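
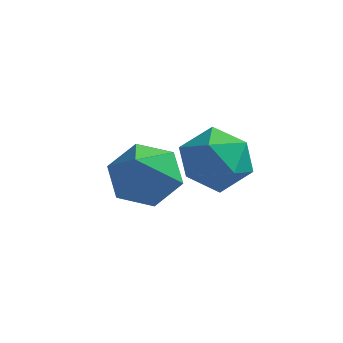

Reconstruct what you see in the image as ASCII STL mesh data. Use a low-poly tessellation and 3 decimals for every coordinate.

solid 
facet normal -0.136 0.675 -0.725
outer loop
vertex 0.122 -0.291 -0.132
vertex -0.191 0.145 0.333
vertex 0.511 0.178 0.232
endloop
endfacet
facet normal 0.830 -0.507 -0.234
outer loop
vertex 0.122 -0.291 -0.132
vertex 0.511 0.178 0.232
vertex 0.091 -1.245 1.827
endloop
endfacet
facet normal -0.136 0.675 -0.725
outer loop
vertex 0.511 0.178 0.232
vertex -0.191 0.145 0.333
vertex 0.199 0.615 0.697
endloop
endfacet
facet normal 0.890 0.198 0.411
outer loop
vertex 0.511 0.178 0.232
vertex 0.199 0.615 0.697
vertex 0.091 -1.245 1.827
endloop
endfacet
facet normal -0.137 0.675 -0.725
outer loop
vertex 0.199 0.615 0.697
vertex -0.191 0.145 0.333
vertex -0.503 0.581 0.798
endloop
endfacet
facet normal 0.098 0.513 0.853
outer loop
vertex 0.199 0.615 0.697
vertex -0.503 0.581 0.798
vertex 0.091 -1.245 1.827
endloop
endfacet
facet normal -0.137 0.675 -0.725
outer loop
vertex -0.503 0.581 0.798
vertex -0.191 0.145 0.333
vertex -0.893 0.112 0.435
endloop
endfacet
facet normal -0.751 0.122 0.649
outer loop
vertex -0.503 0.581 0.798
vertex -0.893 0.112 0.435
vertex 0.091 -1.245 1.827
endloop
endfacet
facet normal -0.137 0.675 -0.725
outer loop
vertex -0.893 0.112 0.435
vertex -0.191 0.145 0.333
vertex -0.58 -0.324 -0.03
endloop
endfacet
facet normal -0.811 -0.585 0.003
outer loop
vertex -0.893 0.112 0.435
vertex -0.58 -0.324 -0.03
vertex 0.091 -1.245 1.827
endloop
endfacet
facet normal -0.137 0.675 -0.725
outer loop
vertex -0.58 -0.324 -0.03
vertex -0.191 0.145 0.333
vertex 0.122 -0.291 -0.132
endloop
endfacet
facet normal -0.021 -0.899 -0.438
outer loop
vertex -0.58 -0.324 -0.03
vertex 0.122 -0.291 -0.132
vertex 0.091 -1.245 1.827
endloop
endfacet
facet normal -0.522 -0.028 0.852
outer loop
vertex 1.213 -0.444 2.348
vertex 0.765 -0.92 2.058
vertex 1.347 -1.144 2.407
endloop
endfacet
facet normal 0.167 0.114 0.979
outer loop
vertex 1.213 -0.444 2.348
vertex 1.347 -1.144 2.407
vertex 1.879 -0.688 2.263
endloop
endfacet
facet normal 0.338 0.706 0.622
outer loop
vertex 1.213 -0.444 2.348
vertex 1.879 -0.688 2.263
vertex 1.626 -0.182 1.826
endloop
endfacet
facet normal -0.244 0.930 0.274
outer loop
vertex 1.213 -0.444 2.348
vertex 1.626 -0.182 1.826
vertex 0.937 -0.325 1.699
endloop
endfacet
facet normal -0.775 0.475 0.417
outer loop
vertex 1.213 -0.444 2.348
vertex 0.937 -0.325 1.699
vertex 0.765 -0.92 2.058
endloop
endfacet
facet normal 0.556 -0.422 0.716
outer loop
vertex 1.879 -0.688 2.263
vertex 1.347 -1.144 2.407
vertex 1.843 -1.315 1.921
endloop
endfacet
facet normal -0.558 -0.654 0.511
outer loop
vertex 1.347 -1.144 2.407
vertex 0.765 -0.92 2.058
vertex 1.154 -1.458 1.794
endloop
endfacet
facet normal -0.967 0.162 -0.195
outer loop
vertex 0.765 -0.92 2.058
vertex 0.937 -0.325 1.699
vertex 0.901 -0.952 1.357
endloop
endfacet
facet normal -0.108 0.898 -0.426
outer loop
vertex 0.937 -0.325 1.699
vertex 1.626 -0.182 1.826
vertex 1.433 -0.496 1.213
endloop
endfacet
facet normal 0.833 0.535 0.137
outer loop
vertex 1.626 -0.182 1.826
vertex 1.879 -0.688 2.263
vertex 2.015 -0.72 1.562
endloop
endfacet
facet normal 0.244 -0.930 -0.274
outer loop
vertex 1.567 -1.196 1.272
vertex 1.843 -1.315 1.921
vertex 1.154 -1.458 1.794
endloop
endfacet
facet normal -0.338 -0.706 -0.622
outer loop
vertex 1.567 -1.196 1.272
vertex 1.154 -1.458 1.794
vertex 0.901 -0.952 1.357
endloop
endfacet
facet normal -0.167 -0.114 -0.979
outer loop
vertex 1.567 -1.196 1.272
vertex 0.901 -0.952 1.357
vertex 1.433 -0.496 1.213
endloop
endfacet
facet normal 0.522 0.028 -0.852
outer loop
vertex 1.567 -1.196 1.272
vertex 1.433 -0.496 1.213
vertex 2.015 -0.72 1.562
endloop
endfacet
facet normal 0.775 -0.475 -0.417
outer loop
vertex 1.567 -1.196 1.272
vertex 2.015 -0.72 1.562
vertex 1.843 -1.315 1.921
endloop
endfacet
facet normal 0.108 -0.898 0.426
outer loop
vertex 1.154 -1.458 1.794
vertex 1.843 -1.315 1.921
vertex 1.347 -1.144 2.407
endloop
endfacet
facet normal -0.833 -0.535 -0.137
outer loop
vertex 0.901 -0.952 1.357
vertex 1.154 -1.458 1.794
vertex 0.765 -0.92 2.058
endloop
endfacet
facet normal -0.556 0.422 -0.716
outer loop
vertex 1.433 -0.496 1.213
vertex 0.901 -0.952 1.357
vertex 0.937 -0.325 1.699
endloop
endfacet
facet normal 0.558 0.654 -0.511
outer loop
vertex 2.015 -0.72 1.562
vertex 1.433 -0.496 1.213
vertex 1.626 -0.182 1.826
endloop
endfacet
facet normal 0.967 -0.162 0.195
outer loop
vertex 1.843 -1.315 1.921
vertex 2.015 -0.72 1.562
vertex 1.879 -0.688 2.263
endloop
endfacet

endsolid


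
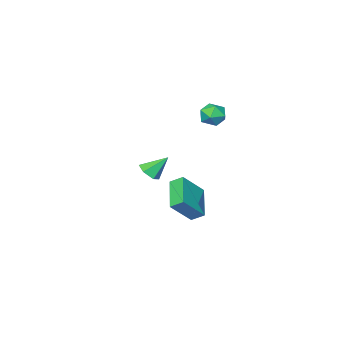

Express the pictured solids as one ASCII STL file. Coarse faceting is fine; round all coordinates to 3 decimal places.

solid 
facet normal 0.278 0.819 0.503
outer loop
vertex -0.303 -1.286 3.35
vertex -0.043 -1.761 3.98
vertex 0.48 -1.562 3.367
endloop
endfacet
facet normal 0.330 0.923 -0.201
outer loop
vertex -0.303 -1.286 3.35
vertex 0.48 -1.562 3.367
vertex 0.054 -1.565 2.654
endloop
endfacet
facet normal -0.315 0.814 -0.488
outer loop
vertex -0.303 -1.286 3.35
vertex 0.054 -1.565 2.654
vertex -0.734 -1.766 2.827
endloop
endfacet
facet normal -0.764 0.644 0.039
outer loop
vertex -0.303 -1.286 3.35
vertex -0.734 -1.766 2.827
vertex -0.794 -1.887 3.646
endloop
endfacet
facet normal -0.398 0.646 0.651
outer loop
vertex -0.303 -1.286 3.35
vertex -0.794 -1.887 3.646
vertex -0.043 -1.761 3.98
endloop
endfacet
facet normal 0.774 0.430 -0.464
outer loop
vertex 0.054 -1.565 2.654
vertex 0.48 -1.562 3.367
vertex 0.534 -2.213 2.854
endloop
endfacet
facet normal 0.691 0.262 0.674
outer loop
vertex 0.48 -1.562 3.367
vertex -0.043 -1.761 3.98
vertex 0.474 -2.334 3.673
endloop
endfacet
facet normal -0.404 -0.017 0.915
outer loop
vertex -0.043 -1.761 3.98
vertex -0.794 -1.887 3.646
vertex -0.314 -2.535 3.846
endloop
endfacet
facet normal -0.997 -0.023 -0.076
outer loop
vertex -0.794 -1.887 3.646
vertex -0.734 -1.766 2.827
vertex -0.74 -2.538 3.133
endloop
endfacet
facet normal -0.269 0.255 -0.929
outer loop
vertex -0.734 -1.766 2.827
vertex 0.054 -1.565 2.654
vertex -0.217 -2.339 2.52
endloop
endfacet
facet normal 0.764 -0.644 -0.039
outer loop
vertex 0.043 -2.814 3.15
vertex 0.534 -2.213 2.854
vertex 0.474 -2.334 3.673
endloop
endfacet
facet normal 0.315 -0.814 0.488
outer loop
vertex 0.043 -2.814 3.15
vertex 0.474 -2.334 3.673
vertex -0.314 -2.535 3.846
endloop
endfacet
facet normal -0.330 -0.923 0.201
outer loop
vertex 0.043 -2.814 3.15
vertex -0.314 -2.535 3.846
vertex -0.74 -2.538 3.133
endloop
endfacet
facet normal -0.278 -0.819 -0.503
outer loop
vertex 0.043 -2.814 3.15
vertex -0.74 -2.538 3.133
vertex -0.217 -2.339 2.52
endloop
endfacet
facet normal 0.398 -0.646 -0.651
outer loop
vertex 0.043 -2.814 3.15
vertex -0.217 -2.339 2.52
vertex 0.534 -2.213 2.854
endloop
endfacet
facet normal 0.997 0.023 0.076
outer loop
vertex 0.474 -2.334 3.673
vertex 0.534 -2.213 2.854
vertex 0.48 -1.562 3.367
endloop
endfacet
facet normal 0.269 -0.255 0.929
outer loop
vertex -0.314 -2.535 3.846
vertex 0.474 -2.334 3.673
vertex -0.043 -1.761 3.98
endloop
endfacet
facet normal -0.774 -0.430 0.464
outer loop
vertex -0.74 -2.538 3.133
vertex -0.314 -2.535 3.846
vertex -0.794 -1.887 3.646
endloop
endfacet
facet normal -0.691 -0.262 -0.674
outer loop
vertex -0.217 -2.339 2.52
vertex -0.74 -2.538 3.133
vertex -0.734 -1.766 2.827
endloop
endfacet
facet normal 0.404 0.017 -0.915
outer loop
vertex 0.534 -2.213 2.854
vertex -0.217 -2.339 2.52
vertex 0.054 -1.565 2.654
endloop
endfacet
facet normal -0.691 0.116 -0.714
outer loop
vertex -0.766 -4.489 -3.861
vertex -1.15 -3.843 -3.384
vertex 0.458 -3.057 -4.812
endloop
endfacet
facet normal 0.432 -0.725 -0.536
outer loop
vertex 1.77 -3.277 -3.456
vertex -0.766 -4.489 -3.861
vertex 0.458 -3.057 -4.812
endloop
endfacet
facet normal -0.690 0.115 -0.714
outer loop
vertex 0.458 -3.057 -4.812
vertex -1.15 -3.843 -3.384
vertex 0.073 -2.411 -4.336
endloop
endfacet
facet normal 0.580 0.678 -0.451
outer loop
vertex 0.073 -2.411 -4.336
vertex 1.77 -3.277 -3.456
vertex 0.458 -3.057 -4.812
endloop
endfacet
facet normal -0.580 -0.678 0.451
outer loop
vertex -0.766 -4.489 -3.861
vertex 0.162 -4.063 -2.028
vertex -1.15 -3.843 -3.384
endloop
endfacet
facet normal 0.432 -0.725 -0.536
outer loop
vertex 0.547 -4.709 -2.504
vertex -0.766 -4.489 -3.861
vertex 1.77 -3.277 -3.456
endloop
endfacet
facet normal -0.580 -0.678 0.451
outer loop
vertex 0.547 -4.709 -2.504
vertex 0.162 -4.063 -2.028
vertex -0.766 -4.489 -3.861
endloop
endfacet
facet normal -0.432 0.725 0.536
outer loop
vertex -1.15 -3.843 -3.384
vertex 0.162 -4.063 -2.028
vertex 0.073 -2.411 -4.336
endloop
endfacet
facet normal 0.580 0.678 -0.451
outer loop
vertex 1.386 -2.631 -2.979
vertex 1.77 -3.277 -3.456
vertex 0.073 -2.411 -4.336
endloop
endfacet
facet normal -0.432 0.725 0.536
outer loop
vertex 0.073 -2.411 -4.336
vertex 0.162 -4.063 -2.028
vertex 1.386 -2.631 -2.979
endloop
endfacet
facet normal 0.691 -0.116 0.713
outer loop
vertex 1.386 -2.631 -2.979
vertex 0.547 -4.709 -2.504
vertex 1.77 -3.277 -3.456
endloop
endfacet
facet normal 0.690 -0.115 0.715
outer loop
vertex 0.162 -4.063 -2.028
vertex 0.547 -4.709 -2.504
vertex 1.386 -2.631 -2.979
endloop
endfacet
facet normal 0.546 -0.418 -0.726
outer loop
vertex 4.066 -3.052 0.49
vertex 3.723 -2.66 0.007
vertex 4.316 -2.412 0.31
endloop
endfacet
facet normal 0.485 0.056 0.873
outer loop
vertex 4.066 -3.052 0.49
vertex 4.316 -2.412 0.31
vertex 2.937 -2.06 1.053
endloop
endfacet
facet normal 0.546 -0.417 -0.727
outer loop
vertex 4.316 -2.412 0.31
vertex 3.723 -2.66 0.007
vertex 3.972 -2.021 -0.173
endloop
endfacet
facet normal 0.414 0.829 0.376
outer loop
vertex 4.316 -2.412 0.31
vertex 3.972 -2.021 -0.173
vertex 2.937 -2.06 1.053
endloop
endfacet
facet normal 0.546 -0.417 -0.726
outer loop
vertex 3.972 -2.021 -0.173
vertex 3.723 -2.66 0.007
vertex 3.38 -2.269 -0.476
endloop
endfacet
facet normal -0.284 0.935 -0.210
outer loop
vertex 3.972 -2.021 -0.173
vertex 3.38 -2.269 -0.476
vertex 2.937 -2.06 1.053
endloop
endfacet
facet normal 0.546 -0.418 -0.726
outer loop
vertex 3.38 -2.269 -0.476
vertex 3.723 -2.66 0.007
vertex 3.131 -2.909 -0.295
endloop
endfacet
facet normal -0.914 0.270 -0.302
outer loop
vertex 3.38 -2.269 -0.476
vertex 3.131 -2.909 -0.295
vertex 2.937 -2.06 1.053
endloop
endfacet
facet normal 0.546 -0.417 -0.727
outer loop
vertex 3.131 -2.909 -0.295
vertex 3.723 -2.66 0.007
vertex 3.474 -3.3 0.187
endloop
endfacet
facet normal -0.844 -0.501 0.194
outer loop
vertex 3.131 -2.909 -0.295
vertex 3.474 -3.3 0.187
vertex 2.937 -2.06 1.053
endloop
endfacet
facet normal 0.546 -0.417 -0.726
outer loop
vertex 3.474 -3.3 0.187
vertex 3.723 -2.66 0.007
vertex 4.066 -3.052 0.49
endloop
endfacet
facet normal -0.145 -0.608 0.781
outer loop
vertex 3.474 -3.3 0.187
vertex 4.066 -3.052 0.49
vertex 2.937 -2.06 1.053
endloop
endfacet

endsolid


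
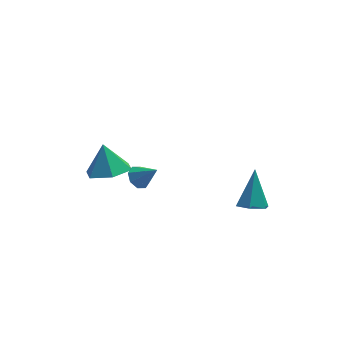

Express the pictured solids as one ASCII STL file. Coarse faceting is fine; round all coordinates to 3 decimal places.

solid 
facet normal -0.578 0.394 -0.714
outer loop
vertex -2.303 -2.994 -1.232
vertex -2.722 -3.353 -1.091
vertex -2.568 -2.83 -0.927
endloop
endfacet
facet normal 0.736 0.598 0.318
outer loop
vertex -2.303 -2.994 -1.232
vertex -2.568 -2.83 -0.927
vertex -2.058 -3.807 -0.269
endloop
endfacet
facet normal -0.578 0.394 -0.715
outer loop
vertex -2.568 -2.83 -0.927
vertex -2.722 -3.353 -1.091
vertex -2.924 -2.973 -0.718
endloop
endfacet
facet normal 0.199 0.617 0.761
outer loop
vertex -2.568 -2.83 -0.927
vertex -2.924 -2.973 -0.718
vertex -2.058 -3.807 -0.269
endloop
endfacet
facet normal -0.578 0.395 -0.715
outer loop
vertex -2.924 -2.973 -0.718
vertex -2.722 -3.353 -1.091
vertex -3.161 -3.338 -0.728
endloop
endfacet
facet normal -0.313 0.178 0.933
outer loop
vertex -2.924 -2.973 -0.718
vertex -3.161 -3.338 -0.728
vertex -2.058 -3.807 -0.269
endloop
endfacet
facet normal -0.578 0.394 -0.715
outer loop
vertex -3.161 -3.338 -0.728
vertex -2.722 -3.353 -1.091
vertex -3.141 -3.713 -0.951
endloop
endfacet
facet normal -0.501 -0.462 0.732
outer loop
vertex -3.161 -3.338 -0.728
vertex -3.141 -3.713 -0.951
vertex -2.058 -3.807 -0.269
endloop
endfacet
facet normal -0.578 0.395 -0.714
outer loop
vertex -3.141 -3.713 -0.951
vertex -2.722 -3.353 -1.091
vertex -2.876 -3.877 -1.256
endloop
endfacet
facet normal -0.255 -0.927 0.277
outer loop
vertex -3.141 -3.713 -0.951
vertex -2.876 -3.877 -1.256
vertex -2.058 -3.807 -0.269
endloop
endfacet
facet normal -0.577 0.395 -0.715
outer loop
vertex -2.876 -3.877 -1.256
vertex -2.722 -3.353 -1.091
vertex -2.52 -3.734 -1.464
endloop
endfacet
facet normal 0.282 -0.945 -0.167
outer loop
vertex -2.876 -3.877 -1.256
vertex -2.52 -3.734 -1.464
vertex -2.058 -3.807 -0.269
endloop
endfacet
facet normal -0.578 0.394 -0.715
outer loop
vertex -2.52 -3.734 -1.464
vertex -2.722 -3.353 -1.091
vertex -2.283 -3.368 -1.454
endloop
endfacet
facet normal 0.794 -0.505 -0.338
outer loop
vertex -2.52 -3.734 -1.464
vertex -2.283 -3.368 -1.454
vertex -2.058 -3.807 -0.269
endloop
endfacet
facet normal -0.578 0.394 -0.715
outer loop
vertex -2.283 -3.368 -1.454
vertex -2.722 -3.353 -1.091
vertex -2.303 -2.994 -1.232
endloop
endfacet
facet normal 0.982 0.134 -0.137
outer loop
vertex -2.283 -3.368 -1.454
vertex -2.303 -2.994 -1.232
vertex -2.058 -3.807 -0.269
endloop
endfacet
facet normal 0.100 -0.451 -0.887
outer loop
vertex -2.573 -0.732 -3.198
vertex -3.48 -0.307 -3.516
vertex -2.576 0.204 -3.674
endloop
endfacet
facet normal 0.782 0.284 0.554
outer loop
vertex -2.573 -0.732 -3.198
vertex -2.576 0.204 -3.674
vertex -3.62 0.327 -2.264
endloop
endfacet
facet normal 0.099 -0.450 -0.887
outer loop
vertex -2.576 0.204 -3.674
vertex -3.48 -0.307 -3.516
vertex -3.483 0.629 -3.991
endloop
endfacet
facet normal 0.362 0.913 0.188
outer loop
vertex -2.576 0.204 -3.674
vertex -3.483 0.629 -3.991
vertex -3.62 0.327 -2.264
endloop
endfacet
facet normal 0.100 -0.450 -0.887
outer loop
vertex -3.483 0.629 -3.991
vertex -3.48 -0.307 -3.516
vertex -4.386 0.117 -3.833
endloop
endfacet
facet normal -0.475 0.873 0.115
outer loop
vertex -3.483 0.629 -3.991
vertex -4.386 0.117 -3.833
vertex -3.62 0.327 -2.264
endloop
endfacet
facet normal 0.100 -0.450 -0.887
outer loop
vertex -4.386 0.117 -3.833
vertex -3.48 -0.307 -3.516
vertex -4.383 -0.819 -3.358
endloop
endfacet
facet normal -0.890 0.204 0.407
outer loop
vertex -4.386 0.117 -3.833
vertex -4.383 -0.819 -3.358
vertex -3.62 0.327 -2.264
endloop
endfacet
facet normal 0.100 -0.450 -0.887
outer loop
vertex -4.383 -0.819 -3.358
vertex -3.48 -0.307 -3.516
vertex -3.476 -1.244 -3.04
endloop
endfacet
facet normal -0.470 -0.425 0.773
outer loop
vertex -4.383 -0.819 -3.358
vertex -3.476 -1.244 -3.04
vertex -3.62 0.327 -2.264
endloop
endfacet
facet normal 0.100 -0.450 -0.887
outer loop
vertex -3.476 -1.244 -3.04
vertex -3.48 -0.307 -3.516
vertex -2.573 -0.732 -3.198
endloop
endfacet
facet normal 0.366 -0.385 0.847
outer loop
vertex -3.476 -1.244 -3.04
vertex -2.573 -0.732 -3.198
vertex -3.62 0.327 -2.264
endloop
endfacet
facet normal -0.179 -0.565 -0.805
outer loop
vertex 2.297 -4.471 -3.079
vertex 1.848 -3.978 -3.325
vertex 2.536 -3.95 -3.498
endloop
endfacet
facet normal 0.933 -0.174 0.315
outer loop
vertex 2.297 -4.471 -3.079
vertex 2.536 -3.95 -3.498
vertex 2.172 -2.962 -1.875
endloop
endfacet
facet normal -0.179 -0.566 -0.805
outer loop
vertex 2.536 -3.95 -3.498
vertex 1.848 -3.978 -3.325
vertex 2.088 -3.458 -3.744
endloop
endfacet
facet normal 0.772 0.605 -0.195
outer loop
vertex 2.536 -3.95 -3.498
vertex 2.088 -3.458 -3.744
vertex 2.172 -2.962 -1.875
endloop
endfacet
facet normal -0.181 -0.565 -0.805
outer loop
vertex 2.088 -3.458 -3.744
vertex 1.848 -3.978 -3.325
vertex 1.4 -3.486 -3.57
endloop
endfacet
facet normal -0.103 0.963 -0.251
outer loop
vertex 2.088 -3.458 -3.744
vertex 1.4 -3.486 -3.57
vertex 2.172 -2.962 -1.875
endloop
endfacet
facet normal -0.180 -0.565 -0.805
outer loop
vertex 1.4 -3.486 -3.57
vertex 1.848 -3.978 -3.325
vertex 1.16 -4.007 -3.151
endloop
endfacet
facet normal -0.816 0.540 0.205
outer loop
vertex 1.4 -3.486 -3.57
vertex 1.16 -4.007 -3.151
vertex 2.172 -2.962 -1.875
endloop
endfacet
facet normal -0.180 -0.565 -0.805
outer loop
vertex 1.16 -4.007 -3.151
vertex 1.848 -3.978 -3.325
vertex 1.609 -4.499 -2.906
endloop
endfacet
facet normal -0.655 -0.241 0.716
outer loop
vertex 1.16 -4.007 -3.151
vertex 1.609 -4.499 -2.906
vertex 2.172 -2.962 -1.875
endloop
endfacet
facet normal -0.179 -0.565 -0.805
outer loop
vertex 1.609 -4.499 -2.906
vertex 1.848 -3.978 -3.325
vertex 2.297 -4.471 -3.079
endloop
endfacet
facet normal 0.218 -0.598 0.772
outer loop
vertex 1.609 -4.499 -2.906
vertex 2.297 -4.471 -3.079
vertex 2.172 -2.962 -1.875
endloop
endfacet

endsolid


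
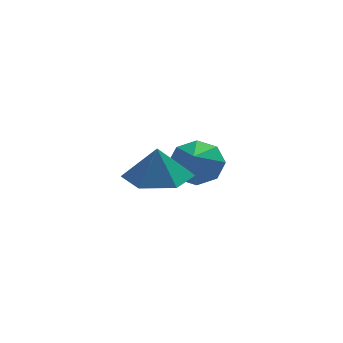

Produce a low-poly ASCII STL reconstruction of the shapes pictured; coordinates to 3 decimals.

solid 
facet normal 0.021 0.011 -1.000
outer loop
vertex 1.23 -2.927 3.384
vertex 0.261 -2.784 3.365
vertex 0.869 -2.016 3.386
endloop
endfacet
facet normal 0.704 0.277 0.654
outer loop
vertex 1.23 -2.927 3.384
vertex 0.869 -2.016 3.386
vertex 0.239 -2.796 4.395
endloop
endfacet
facet normal 0.020 0.011 -1.000
outer loop
vertex 0.869 -2.016 3.386
vertex 0.261 -2.784 3.365
vertex -0.101 -1.873 3.368
endloop
endfacet
facet normal 0.099 0.756 0.647
outer loop
vertex 0.869 -2.016 3.386
vertex -0.101 -1.873 3.368
vertex 0.239 -2.796 4.395
endloop
endfacet
facet normal 0.020 0.011 -1.000
outer loop
vertex -0.101 -1.873 3.368
vertex 0.261 -2.784 3.365
vertex -0.709 -2.642 3.347
endloop
endfacet
facet normal -0.618 0.472 0.629
outer loop
vertex -0.101 -1.873 3.368
vertex -0.709 -2.642 3.347
vertex 0.239 -2.796 4.395
endloop
endfacet
facet normal 0.020 0.011 -1.000
outer loop
vertex -0.709 -2.642 3.347
vertex 0.261 -2.784 3.365
vertex -0.347 -3.553 3.344
endloop
endfacet
facet normal -0.730 -0.292 0.618
outer loop
vertex -0.709 -2.642 3.347
vertex -0.347 -3.553 3.344
vertex 0.239 -2.796 4.395
endloop
endfacet
facet normal 0.021 0.011 -1.000
outer loop
vertex -0.347 -3.553 3.344
vertex 0.261 -2.784 3.365
vertex 0.622 -3.695 3.363
endloop
endfacet
facet normal -0.125 -0.771 0.625
outer loop
vertex -0.347 -3.553 3.344
vertex 0.622 -3.695 3.363
vertex 0.239 -2.796 4.395
endloop
endfacet
facet normal 0.021 0.011 -1.000
outer loop
vertex 0.622 -3.695 3.363
vertex 0.261 -2.784 3.365
vertex 1.23 -2.927 3.384
endloop
endfacet
facet normal 0.592 -0.486 0.643
outer loop
vertex 0.622 -3.695 3.363
vertex 1.23 -2.927 3.384
vertex 0.239 -2.796 4.395
endloop
endfacet
facet normal 0.197 0.762 -0.617
outer loop
vertex 2.283 -0.118 1.744
vertex 1.771 0.36 2.171
vertex 2.571 0.186 2.211
endloop
endfacet
facet normal 0.610 -0.781 0.133
outer loop
vertex 2.283 -0.118 1.744
vertex 2.571 0.186 2.211
vertex 1.549 -0.5 2.869
endloop
endfacet
facet normal 0.196 0.761 -0.618
outer loop
vertex 2.571 0.186 2.211
vertex 1.771 0.36 2.171
vertex 2.391 0.592 2.654
endloop
endfacet
facet normal 0.669 -0.392 0.631
outer loop
vertex 2.571 0.186 2.211
vertex 2.391 0.592 2.654
vertex 1.549 -0.5 2.869
endloop
endfacet
facet normal 0.197 0.761 -0.619
outer loop
vertex 2.391 0.592 2.654
vertex 1.771 0.36 2.171
vertex 1.848 0.863 2.814
endloop
endfacet
facet normal 0.273 -0.021 0.962
outer loop
vertex 2.391 0.592 2.654
vertex 1.848 0.863 2.814
vertex 1.549 -0.5 2.869
endloop
endfacet
facet normal 0.197 0.761 -0.619
outer loop
vertex 1.848 0.863 2.814
vertex 1.771 0.36 2.171
vertex 1.26 0.839 2.597
endloop
endfacet
facet normal -0.348 0.114 0.931
outer loop
vertex 1.848 0.863 2.814
vertex 1.26 0.839 2.597
vertex 1.549 -0.5 2.869
endloop
endfacet
facet normal 0.196 0.760 -0.619
outer loop
vertex 1.26 0.839 2.597
vertex 1.771 0.36 2.171
vertex 0.971 0.534 2.131
endloop
endfacet
facet normal -0.828 -0.066 0.557
outer loop
vertex 1.26 0.839 2.597
vertex 0.971 0.534 2.131
vertex 1.549 -0.5 2.869
endloop
endfacet
facet normal 0.197 0.762 -0.617
outer loop
vertex 0.971 0.534 2.131
vertex 1.771 0.36 2.171
vertex 1.151 0.128 1.687
endloop
endfacet
facet normal -0.888 -0.456 0.057
outer loop
vertex 0.971 0.534 2.131
vertex 1.151 0.128 1.687
vertex 1.549 -0.5 2.869
endloop
endfacet
facet normal 0.197 0.762 -0.617
outer loop
vertex 1.151 0.128 1.687
vertex 1.771 0.36 2.171
vertex 1.694 -0.142 1.527
endloop
endfacet
facet normal -0.492 -0.827 -0.274
outer loop
vertex 1.151 0.128 1.687
vertex 1.694 -0.142 1.527
vertex 1.549 -0.5 2.869
endloop
endfacet
facet normal 0.196 0.762 -0.617
outer loop
vertex 1.694 -0.142 1.527
vertex 1.771 0.36 2.171
vertex 2.283 -0.118 1.744
endloop
endfacet
facet normal 0.129 -0.962 -0.243
outer loop
vertex 1.694 -0.142 1.527
vertex 2.283 -0.118 1.744
vertex 1.549 -0.5 2.869
endloop
endfacet

endsolid


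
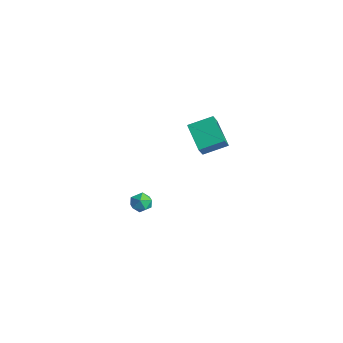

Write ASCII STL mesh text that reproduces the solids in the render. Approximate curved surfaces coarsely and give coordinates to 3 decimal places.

solid 
facet normal -0.723 -0.065 0.688
outer loop
vertex 2.299 -3.372 -0.543
vertex 2.597 -3.901 -0.28
vertex 2.749 -3.294 -0.063
endloop
endfacet
facet normal -0.624 0.611 0.486
outer loop
vertex 2.299 -3.372 -0.543
vertex 2.749 -3.294 -0.063
vertex 2.745 -2.884 -0.584
endloop
endfacet
facet normal -0.729 0.648 -0.220
outer loop
vertex 2.299 -3.372 -0.543
vertex 2.745 -2.884 -0.584
vertex 2.592 -3.239 -1.122
endloop
endfacet
facet normal -0.892 -0.005 -0.452
outer loop
vertex 2.299 -3.372 -0.543
vertex 2.592 -3.239 -1.122
vertex 2.5 -3.867 -0.934
endloop
endfacet
facet normal -0.888 -0.446 0.109
outer loop
vertex 2.299 -3.372 -0.543
vertex 2.5 -3.867 -0.934
vertex 2.597 -3.901 -0.28
endloop
endfacet
facet normal 0.057 0.785 0.617
outer loop
vertex 2.745 -2.884 -0.584
vertex 2.749 -3.294 -0.063
vertex 3.32 -3.113 -0.346
endloop
endfacet
facet normal -0.104 -0.312 0.945
outer loop
vertex 2.749 -3.294 -0.063
vertex 2.597 -3.901 -0.28
vertex 3.228 -3.741 -0.158
endloop
endfacet
facet normal -0.372 -0.928 0.007
outer loop
vertex 2.597 -3.901 -0.28
vertex 2.5 -3.867 -0.934
vertex 3.075 -4.096 -0.696
endloop
endfacet
facet normal -0.378 -0.214 -0.901
outer loop
vertex 2.5 -3.867 -0.934
vertex 2.592 -3.239 -1.122
vertex 3.071 -3.686 -1.217
endloop
endfacet
facet normal -0.112 0.844 -0.525
outer loop
vertex 2.592 -3.239 -1.122
vertex 2.745 -2.884 -0.584
vertex 3.223 -3.079 -1.0
endloop
endfacet
facet normal 0.892 0.005 0.452
outer loop
vertex 3.521 -3.608 -0.737
vertex 3.32 -3.113 -0.346
vertex 3.228 -3.741 -0.158
endloop
endfacet
facet normal 0.729 -0.648 0.220
outer loop
vertex 3.521 -3.608 -0.737
vertex 3.228 -3.741 -0.158
vertex 3.075 -4.096 -0.696
endloop
endfacet
facet normal 0.624 -0.611 -0.486
outer loop
vertex 3.521 -3.608 -0.737
vertex 3.075 -4.096 -0.696
vertex 3.071 -3.686 -1.217
endloop
endfacet
facet normal 0.723 0.065 -0.688
outer loop
vertex 3.521 -3.608 -0.737
vertex 3.071 -3.686 -1.217
vertex 3.223 -3.079 -1.0
endloop
endfacet
facet normal 0.888 0.446 -0.109
outer loop
vertex 3.521 -3.608 -0.737
vertex 3.223 -3.079 -1.0
vertex 3.32 -3.113 -0.346
endloop
endfacet
facet normal 0.378 0.214 0.901
outer loop
vertex 3.228 -3.741 -0.158
vertex 3.32 -3.113 -0.346
vertex 2.749 -3.294 -0.063
endloop
endfacet
facet normal 0.112 -0.844 0.525
outer loop
vertex 3.075 -4.096 -0.696
vertex 3.228 -3.741 -0.158
vertex 2.597 -3.901 -0.28
endloop
endfacet
facet normal -0.057 -0.785 -0.617
outer loop
vertex 3.071 -3.686 -1.217
vertex 3.075 -4.096 -0.696
vertex 2.5 -3.867 -0.934
endloop
endfacet
facet normal 0.104 0.312 -0.945
outer loop
vertex 3.223 -3.079 -1.0
vertex 3.071 -3.686 -1.217
vertex 2.592 -3.239 -1.122
endloop
endfacet
facet normal 0.372 0.928 -0.007
outer loop
vertex 3.32 -3.113 -0.346
vertex 3.223 -3.079 -1.0
vertex 2.745 -2.884 -0.584
endloop
endfacet
facet normal -0.325 0.493 -0.807
outer loop
vertex -2.956 3.414 -1.651
vertex -2.382 4.725 -1.081
vertex -1.313 3.073 -2.521
endloop
endfacet
facet normal -0.373 -0.851 -0.370
outer loop
vertex -0.998 2.595 -1.739
vertex -2.956 3.414 -1.651
vertex -1.313 3.073 -2.521
endloop
endfacet
facet normal -0.326 0.493 -0.807
outer loop
vertex -1.313 3.073 -2.521
vertex -2.382 4.725 -1.081
vertex -0.739 4.384 -1.952
endloop
endfacet
facet normal 0.869 -0.181 -0.460
outer loop
vertex -0.739 4.384 -1.952
vertex -0.998 2.595 -1.739
vertex -1.313 3.073 -2.521
endloop
endfacet
facet normal -0.869 0.180 0.460
outer loop
vertex -2.956 3.414 -1.651
vertex -2.067 4.247 -0.299
vertex -2.382 4.725 -1.081
endloop
endfacet
facet normal -0.373 -0.851 -0.370
outer loop
vertex -2.641 2.936 -0.868
vertex -2.956 3.414 -1.651
vertex -0.998 2.595 -1.739
endloop
endfacet
facet normal -0.869 0.181 0.460
outer loop
vertex -2.641 2.936 -0.868
vertex -2.067 4.247 -0.299
vertex -2.956 3.414 -1.651
endloop
endfacet
facet normal 0.373 0.851 0.370
outer loop
vertex -2.382 4.725 -1.081
vertex -2.067 4.247 -0.299
vertex -0.739 4.384 -1.952
endloop
endfacet
facet normal 0.869 -0.181 -0.460
outer loop
vertex -0.424 3.906 -1.169
vertex -0.998 2.595 -1.739
vertex -0.739 4.384 -1.952
endloop
endfacet
facet normal 0.372 0.851 0.370
outer loop
vertex -0.739 4.384 -1.952
vertex -2.067 4.247 -0.299
vertex -0.424 3.906 -1.169
endloop
endfacet
facet normal 0.325 -0.493 0.807
outer loop
vertex -0.424 3.906 -1.169
vertex -2.641 2.936 -0.868
vertex -0.998 2.595 -1.739
endloop
endfacet
facet normal 0.325 -0.493 0.807
outer loop
vertex -2.067 4.247 -0.299
vertex -2.641 2.936 -0.868
vertex -0.424 3.906 -1.169
endloop
endfacet

endsolid


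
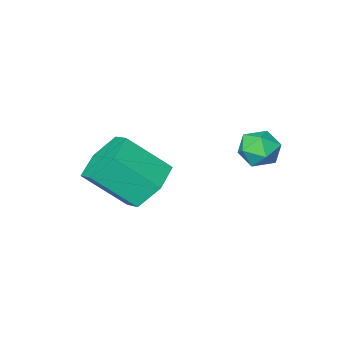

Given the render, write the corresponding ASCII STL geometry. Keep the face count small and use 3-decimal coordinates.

solid 
facet normal -0.308 0.949 -0.068
outer loop
vertex -2.925 4.208 -0.068
vertex -3.125 4.194 0.64
vertex -2.444 4.402 0.454
endloop
endfacet
facet normal 0.231 0.823 -0.519
outer loop
vertex -2.925 4.208 -0.068
vertex -2.444 4.402 0.454
vertex -2.225 3.984 -0.111
endloop
endfacet
facet normal 0.036 0.294 -0.955
outer loop
vertex -2.925 4.208 -0.068
vertex -2.225 3.984 -0.111
vertex -2.771 3.518 -0.275
endloop
endfacet
facet normal -0.625 0.093 -0.775
outer loop
vertex -2.925 4.208 -0.068
vertex -2.771 3.518 -0.275
vertex -3.327 3.648 0.189
endloop
endfacet
facet normal -0.838 0.497 -0.227
outer loop
vertex -2.925 4.208 -0.068
vertex -3.327 3.648 0.189
vertex -3.125 4.194 0.64
endloop
endfacet
facet normal 0.790 0.597 -0.136
outer loop
vertex -2.225 3.984 -0.111
vertex -2.444 4.402 0.454
vertex -1.993 3.832 0.571
endloop
endfacet
facet normal -0.083 0.802 0.592
outer loop
vertex -2.444 4.402 0.454
vertex -3.125 4.194 0.64
vertex -2.549 3.962 1.035
endloop
endfacet
facet normal -0.939 0.071 0.335
outer loop
vertex -3.125 4.194 0.64
vertex -3.327 3.648 0.189
vertex -3.095 3.496 0.871
endloop
endfacet
facet normal -0.596 -0.585 -0.550
outer loop
vertex -3.327 3.648 0.189
vertex -2.771 3.518 -0.275
vertex -2.876 3.078 0.306
endloop
endfacet
facet normal 0.473 -0.258 -0.842
outer loop
vertex -2.771 3.518 -0.275
vertex -2.225 3.984 -0.111
vertex -2.195 3.286 0.12
endloop
endfacet
facet normal 0.625 -0.093 0.775
outer loop
vertex -2.395 3.272 0.828
vertex -1.993 3.832 0.571
vertex -2.549 3.962 1.035
endloop
endfacet
facet normal -0.036 -0.294 0.955
outer loop
vertex -2.395 3.272 0.828
vertex -2.549 3.962 1.035
vertex -3.095 3.496 0.871
endloop
endfacet
facet normal -0.231 -0.823 0.519
outer loop
vertex -2.395 3.272 0.828
vertex -3.095 3.496 0.871
vertex -2.876 3.078 0.306
endloop
endfacet
facet normal 0.308 -0.949 0.068
outer loop
vertex -2.395 3.272 0.828
vertex -2.876 3.078 0.306
vertex -2.195 3.286 0.12
endloop
endfacet
facet normal 0.838 -0.497 0.227
outer loop
vertex -2.395 3.272 0.828
vertex -2.195 3.286 0.12
vertex -1.993 3.832 0.571
endloop
endfacet
facet normal 0.596 0.585 0.550
outer loop
vertex -2.549 3.962 1.035
vertex -1.993 3.832 0.571
vertex -2.444 4.402 0.454
endloop
endfacet
facet normal -0.473 0.258 0.842
outer loop
vertex -3.095 3.496 0.871
vertex -2.549 3.962 1.035
vertex -3.125 4.194 0.64
endloop
endfacet
facet normal -0.790 -0.597 0.136
outer loop
vertex -2.876 3.078 0.306
vertex -3.095 3.496 0.871
vertex -3.327 3.648 0.189
endloop
endfacet
facet normal 0.083 -0.802 -0.592
outer loop
vertex -2.195 3.286 0.12
vertex -2.876 3.078 0.306
vertex -2.771 3.518 -0.275
endloop
endfacet
facet normal 0.939 -0.071 -0.335
outer loop
vertex -1.993 3.832 0.571
vertex -2.195 3.286 0.12
vertex -2.225 3.984 -0.111
endloop
endfacet
facet normal -0.598 0.465 -0.653
outer loop
vertex 0.202 0.844 -2.794
vertex -0.438 1.135 -2.001
vertex 0.366 1.762 -2.29
endloop
endfacet
facet normal 0.787 0.183 -0.589
outer loop
vertex 0.202 0.844 -2.794
vertex 0.366 1.762 -2.29
vertex 1.319 -0.026 -1.572
endloop
endfacet
facet normal 0.787 0.183 -0.589
outer loop
vertex 1.319 -0.026 -1.572
vertex 0.366 1.762 -2.29
vertex 1.483 0.892 -1.068
endloop
endfacet
facet normal 0.597 -0.465 0.653
outer loop
vertex 1.319 -0.026 -1.572
vertex 1.483 0.892 -1.068
vertex 0.678 0.265 -0.779
endloop
endfacet
facet normal -0.598 0.465 -0.653
outer loop
vertex 0.366 1.762 -2.29
vertex -0.438 1.135 -2.001
vertex -0.274 2.053 -1.497
endloop
endfacet
facet normal 0.527 0.841 0.117
outer loop
vertex 0.366 1.762 -2.29
vertex -0.274 2.053 -1.497
vertex 1.483 0.892 -1.068
endloop
endfacet
facet normal 0.527 0.841 0.117
outer loop
vertex 1.483 0.892 -1.068
vertex -0.274 2.053 -1.497
vertex 0.843 1.183 -0.275
endloop
endfacet
facet normal 0.597 -0.466 0.653
outer loop
vertex 1.483 0.892 -1.068
vertex 0.843 1.183 -0.275
vertex 0.678 0.265 -0.779
endloop
endfacet
facet normal -0.597 0.465 -0.653
outer loop
vertex -0.274 2.053 -1.497
vertex -0.438 1.135 -2.001
vertex -1.079 1.426 -1.208
endloop
endfacet
facet normal -0.260 0.659 0.706
outer loop
vertex -0.274 2.053 -1.497
vertex -1.079 1.426 -1.208
vertex 0.843 1.183 -0.275
endloop
endfacet
facet normal -0.260 0.659 0.706
outer loop
vertex 0.843 1.183 -0.275
vertex -1.079 1.426 -1.208
vertex 0.038 0.556 0.014
endloop
endfacet
facet normal 0.597 -0.466 0.653
outer loop
vertex 0.843 1.183 -0.275
vertex 0.038 0.556 0.014
vertex 0.678 0.265 -0.779
endloop
endfacet
facet normal -0.597 0.465 -0.653
outer loop
vertex -1.079 1.426 -1.208
vertex -0.438 1.135 -2.001
vertex -1.243 0.508 -1.712
endloop
endfacet
facet normal -0.787 -0.183 0.589
outer loop
vertex -1.079 1.426 -1.208
vertex -1.243 0.508 -1.712
vertex 0.038 0.556 0.014
endloop
endfacet
facet normal -0.787 -0.183 0.589
outer loop
vertex 0.038 0.556 0.014
vertex -1.243 0.508 -1.712
vertex -0.126 -0.362 -0.49
endloop
endfacet
facet normal 0.598 -0.465 0.653
outer loop
vertex 0.038 0.556 0.014
vertex -0.126 -0.362 -0.49
vertex 0.678 0.265 -0.779
endloop
endfacet
facet normal -0.597 0.466 -0.653
outer loop
vertex -1.243 0.508 -1.712
vertex -0.438 1.135 -2.001
vertex -0.603 0.217 -2.505
endloop
endfacet
facet normal -0.527 -0.841 -0.117
outer loop
vertex -1.243 0.508 -1.712
vertex -0.603 0.217 -2.505
vertex -0.126 -0.362 -0.49
endloop
endfacet
facet normal -0.527 -0.841 -0.117
outer loop
vertex -0.126 -0.362 -0.49
vertex -0.603 0.217 -2.505
vertex 0.514 -0.653 -1.283
endloop
endfacet
facet normal 0.598 -0.465 0.653
outer loop
vertex -0.126 -0.362 -0.49
vertex 0.514 -0.653 -1.283
vertex 0.678 0.265 -0.779
endloop
endfacet
facet normal -0.597 0.466 -0.653
outer loop
vertex -0.603 0.217 -2.505
vertex -0.438 1.135 -2.001
vertex 0.202 0.844 -2.794
endloop
endfacet
facet normal 0.260 -0.659 -0.706
outer loop
vertex -0.603 0.217 -2.505
vertex 0.202 0.844 -2.794
vertex 0.514 -0.653 -1.283
endloop
endfacet
facet normal 0.260 -0.659 -0.706
outer loop
vertex 0.514 -0.653 -1.283
vertex 0.202 0.844 -2.794
vertex 1.319 -0.026 -1.572
endloop
endfacet
facet normal 0.597 -0.465 0.653
outer loop
vertex 0.514 -0.653 -1.283
vertex 1.319 -0.026 -1.572
vertex 0.678 0.265 -0.779
endloop
endfacet

endsolid


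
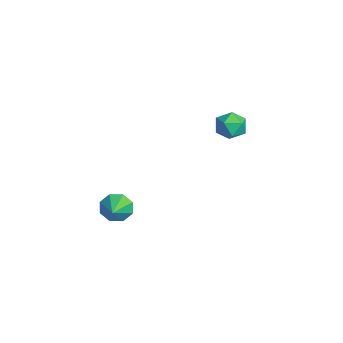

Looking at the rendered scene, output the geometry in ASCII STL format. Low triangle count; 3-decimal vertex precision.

solid 
facet normal 0.085 0.651 0.754
outer loop
vertex -2.013 2.855 1.701
vertex -1.976 2.297 2.179
vertex -1.36 2.565 1.878
endloop
endfacet
facet normal 0.366 0.918 0.154
outer loop
vertex -2.013 2.855 1.701
vertex -1.36 2.565 1.878
vertex -1.507 2.741 1.179
endloop
endfacet
facet normal -0.145 0.928 -0.343
outer loop
vertex -2.013 2.855 1.701
vertex -1.507 2.741 1.179
vertex -2.213 2.582 1.047
endloop
endfacet
facet normal -0.743 0.668 -0.052
outer loop
vertex -2.013 2.855 1.701
vertex -2.213 2.582 1.047
vertex -2.503 2.307 1.665
endloop
endfacet
facet normal -0.601 0.496 0.626
outer loop
vertex -2.013 2.855 1.701
vertex -2.503 2.307 1.665
vertex -1.976 2.297 2.179
endloop
endfacet
facet normal 0.878 0.473 -0.066
outer loop
vertex -1.507 2.741 1.179
vertex -1.36 2.565 1.878
vertex -1.157 2.113 1.335
endloop
endfacet
facet normal 0.424 0.043 0.905
outer loop
vertex -1.36 2.565 1.878
vertex -1.976 2.297 2.179
vertex -1.447 1.838 1.953
endloop
endfacet
facet normal -0.685 -0.208 0.698
outer loop
vertex -1.976 2.297 2.179
vertex -2.503 2.307 1.665
vertex -2.153 1.679 1.821
endloop
endfacet
facet normal -0.915 0.068 -0.399
outer loop
vertex -2.503 2.307 1.665
vertex -2.213 2.582 1.047
vertex -2.3 1.855 1.122
endloop
endfacet
facet normal 0.053 0.489 -0.871
outer loop
vertex -2.213 2.582 1.047
vertex -1.507 2.741 1.179
vertex -1.684 2.123 0.821
endloop
endfacet
facet normal 0.743 -0.668 0.052
outer loop
vertex -1.647 1.565 1.299
vertex -1.157 2.113 1.335
vertex -1.447 1.838 1.953
endloop
endfacet
facet normal 0.145 -0.928 0.343
outer loop
vertex -1.647 1.565 1.299
vertex -1.447 1.838 1.953
vertex -2.153 1.679 1.821
endloop
endfacet
facet normal -0.366 -0.918 -0.154
outer loop
vertex -1.647 1.565 1.299
vertex -2.153 1.679 1.821
vertex -2.3 1.855 1.122
endloop
endfacet
facet normal -0.085 -0.651 -0.754
outer loop
vertex -1.647 1.565 1.299
vertex -2.3 1.855 1.122
vertex -1.684 2.123 0.821
endloop
endfacet
facet normal 0.601 -0.496 -0.626
outer loop
vertex -1.647 1.565 1.299
vertex -1.684 2.123 0.821
vertex -1.157 2.113 1.335
endloop
endfacet
facet normal 0.915 -0.068 0.399
outer loop
vertex -1.447 1.838 1.953
vertex -1.157 2.113 1.335
vertex -1.36 2.565 1.878
endloop
endfacet
facet normal -0.053 -0.489 0.871
outer loop
vertex -2.153 1.679 1.821
vertex -1.447 1.838 1.953
vertex -1.976 2.297 2.179
endloop
endfacet
facet normal -0.878 -0.473 0.066
outer loop
vertex -2.3 1.855 1.122
vertex -2.153 1.679 1.821
vertex -2.503 2.307 1.665
endloop
endfacet
facet normal -0.424 -0.043 -0.905
outer loop
vertex -1.684 2.123 0.821
vertex -2.3 1.855 1.122
vertex -2.213 2.582 1.047
endloop
endfacet
facet normal 0.685 0.208 -0.698
outer loop
vertex -1.157 2.113 1.335
vertex -1.684 2.123 0.821
vertex -1.507 2.741 1.179
endloop
endfacet
facet normal -0.866 0.277 -0.417
outer loop
vertex 1.778 -2.828 -0.838
vertex 1.445 -3.025 -0.278
vertex 1.732 -2.445 -0.488
endloop
endfacet
facet normal 0.840 0.417 -0.346
outer loop
vertex 1.778 -2.828 -0.838
vertex 1.732 -2.445 -0.488
vertex 2.475 -3.355 0.218
endloop
endfacet
facet normal -0.865 0.277 -0.418
outer loop
vertex 1.732 -2.445 -0.488
vertex 1.445 -3.025 -0.278
vertex 1.518 -2.402 -0.016
endloop
endfacet
facet normal 0.657 0.717 0.233
outer loop
vertex 1.732 -2.445 -0.488
vertex 1.518 -2.402 -0.016
vertex 2.475 -3.355 0.218
endloop
endfacet
facet normal -0.866 0.277 -0.417
outer loop
vertex 1.518 -2.402 -0.016
vertex 1.445 -3.025 -0.278
vertex 1.262 -2.723 0.303
endloop
endfacet
facet normal 0.327 0.522 0.788
outer loop
vertex 1.518 -2.402 -0.016
vertex 1.262 -2.723 0.303
vertex 2.475 -3.355 0.218
endloop
endfacet
facet normal -0.865 0.278 -0.417
outer loop
vertex 1.262 -2.723 0.303
vertex 1.445 -3.025 -0.278
vertex 1.112 -3.222 0.281
endloop
endfacet
facet normal 0.041 -0.056 0.998
outer loop
vertex 1.262 -2.723 0.303
vertex 1.112 -3.222 0.281
vertex 2.475 -3.355 0.218
endloop
endfacet
facet normal -0.865 0.277 -0.418
outer loop
vertex 1.112 -3.222 0.281
vertex 1.445 -3.025 -0.278
vertex 1.158 -3.604 -0.068
endloop
endfacet
facet normal -0.032 -0.676 0.736
outer loop
vertex 1.112 -3.222 0.281
vertex 1.158 -3.604 -0.068
vertex 2.475 -3.355 0.218
endloop
endfacet
facet normal -0.865 0.278 -0.417
outer loop
vertex 1.158 -3.604 -0.068
vertex 1.445 -3.025 -0.278
vertex 1.372 -3.648 -0.541
endloop
endfacet
facet normal 0.150 -0.976 0.159
outer loop
vertex 1.158 -3.604 -0.068
vertex 1.372 -3.648 -0.541
vertex 2.475 -3.355 0.218
endloop
endfacet
facet normal -0.865 0.278 -0.417
outer loop
vertex 1.372 -3.648 -0.541
vertex 1.445 -3.025 -0.278
vertex 1.629 -3.326 -0.86
endloop
endfacet
facet normal 0.482 -0.780 -0.399
outer loop
vertex 1.372 -3.648 -0.541
vertex 1.629 -3.326 -0.86
vertex 2.475 -3.355 0.218
endloop
endfacet
facet normal -0.866 0.277 -0.417
outer loop
vertex 1.629 -3.326 -0.86
vertex 1.445 -3.025 -0.278
vertex 1.778 -2.828 -0.838
endloop
endfacet
facet normal 0.768 -0.203 -0.608
outer loop
vertex 1.629 -3.326 -0.86
vertex 1.778 -2.828 -0.838
vertex 2.475 -3.355 0.218
endloop
endfacet

endsolid


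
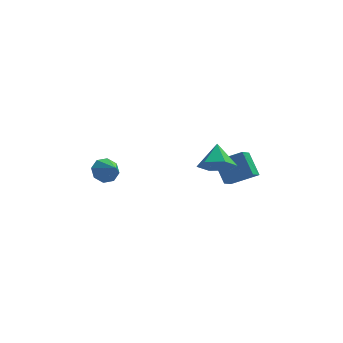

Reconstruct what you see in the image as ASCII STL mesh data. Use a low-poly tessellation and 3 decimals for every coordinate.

solid 
facet normal -0.005 -0.721 -0.693
outer loop
vertex 2.858 0.621 0.755
vertex 1.886 0.715 0.664
vertex 2.484 1.25 0.103
endloop
endfacet
facet normal 0.797 0.592 0.114
outer loop
vertex 2.858 0.621 0.755
vertex 2.484 1.25 0.103
vertex 1.894 1.745 1.656
endloop
endfacet
facet normal -0.006 -0.721 -0.693
outer loop
vertex 2.484 1.25 0.103
vertex 1.886 0.715 0.664
vertex 1.513 1.344 0.013
endloop
endfacet
facet normal 0.117 0.958 -0.261
outer loop
vertex 2.484 1.25 0.103
vertex 1.513 1.344 0.013
vertex 1.894 1.745 1.656
endloop
endfacet
facet normal -0.005 -0.721 -0.693
outer loop
vertex 1.513 1.344 0.013
vertex 1.886 0.715 0.664
vertex 0.915 0.808 0.574
endloop
endfacet
facet normal -0.679 0.734 -0.022
outer loop
vertex 1.513 1.344 0.013
vertex 0.915 0.808 0.574
vertex 1.894 1.745 1.656
endloop
endfacet
facet normal -0.005 -0.721 -0.693
outer loop
vertex 0.915 0.808 0.574
vertex 1.886 0.715 0.664
vertex 1.288 0.179 1.226
endloop
endfacet
facet normal -0.793 0.144 0.592
outer loop
vertex 0.915 0.808 0.574
vertex 1.288 0.179 1.226
vertex 1.894 1.745 1.656
endloop
endfacet
facet normal -0.006 -0.721 -0.693
outer loop
vertex 1.288 0.179 1.226
vertex 1.886 0.715 0.664
vertex 2.26 0.085 1.316
endloop
endfacet
facet normal -0.111 -0.223 0.968
outer loop
vertex 1.288 0.179 1.226
vertex 2.26 0.085 1.316
vertex 1.894 1.745 1.656
endloop
endfacet
facet normal -0.005 -0.720 -0.693
outer loop
vertex 2.26 0.085 1.316
vertex 1.886 0.715 0.664
vertex 2.858 0.621 0.755
endloop
endfacet
facet normal 0.684 0.001 0.730
outer loop
vertex 2.26 0.085 1.316
vertex 2.858 0.621 0.755
vertex 1.894 1.745 1.656
endloop
endfacet
facet normal -0.486 0.697 -0.528
outer loop
vertex -3.055 1.025 -0.556
vertex -3.469 1.2 0.056
vertex -2.809 1.441 -0.233
endloop
endfacet
facet normal 0.906 -0.324 -0.273
outer loop
vertex -3.055 1.025 -0.556
vertex -2.809 1.441 -0.233
vertex -2.911 0.4 0.664
endloop
endfacet
facet normal -0.486 0.696 -0.529
outer loop
vertex -2.809 1.441 -0.233
vertex -3.469 1.2 0.056
vertex -2.95 1.717 0.259
endloop
endfacet
facet normal 0.970 0.097 0.223
outer loop
vertex -2.809 1.441 -0.233
vertex -2.95 1.717 0.259
vertex -2.911 0.4 0.664
endloop
endfacet
facet normal -0.486 0.696 -0.528
outer loop
vertex -2.95 1.717 0.259
vertex -3.469 1.2 0.056
vertex -3.395 1.69 0.633
endloop
endfacet
facet normal 0.614 0.248 0.749
outer loop
vertex -2.95 1.717 0.259
vertex -3.395 1.69 0.633
vertex -2.911 0.4 0.664
endloop
endfacet
facet normal -0.485 0.696 -0.529
outer loop
vertex -3.395 1.69 0.633
vertex -3.469 1.2 0.056
vertex -3.884 1.376 0.668
endloop
endfacet
facet normal 0.045 0.041 0.998
outer loop
vertex -3.395 1.69 0.633
vertex -3.884 1.376 0.668
vertex -2.911 0.4 0.664
endloop
endfacet
facet normal -0.486 0.695 -0.529
outer loop
vertex -3.884 1.376 0.668
vertex -3.469 1.2 0.056
vertex -4.13 0.959 0.346
endloop
endfacet
facet normal -0.399 -0.401 0.824
outer loop
vertex -3.884 1.376 0.668
vertex -4.13 0.959 0.346
vertex -2.911 0.4 0.664
endloop
endfacet
facet normal -0.486 0.697 -0.528
outer loop
vertex -4.13 0.959 0.346
vertex -3.469 1.2 0.056
vertex -3.989 0.684 -0.147
endloop
endfacet
facet normal -0.463 -0.824 0.327
outer loop
vertex -4.13 0.959 0.346
vertex -3.989 0.684 -0.147
vertex -2.911 0.4 0.664
endloop
endfacet
facet normal -0.485 0.697 -0.528
outer loop
vertex -3.989 0.684 -0.147
vertex -3.469 1.2 0.056
vertex -3.544 0.711 -0.52
endloop
endfacet
facet normal -0.107 -0.974 -0.199
outer loop
vertex -3.989 0.684 -0.147
vertex -3.544 0.711 -0.52
vertex -2.911 0.4 0.664
endloop
endfacet
facet normal -0.486 0.696 -0.528
outer loop
vertex -3.544 0.711 -0.52
vertex -3.469 1.2 0.056
vertex -3.055 1.025 -0.556
endloop
endfacet
facet normal 0.460 -0.767 -0.447
outer loop
vertex -3.544 0.711 -0.52
vertex -3.055 1.025 -0.556
vertex -2.911 0.4 0.664
endloop
endfacet
facet normal -0.884 0.077 -0.461
outer loop
vertex 1.75 2.434 0.093
vertex 2.1 3.325 -0.43
vertex 2.25 1.594 -1.005
endloop
endfacet
facet normal -0.321 -0.817 0.479
outer loop
vertex 3.62 1.475 -0.29
vertex 1.75 2.434 0.093
vertex 2.25 1.594 -1.005
endloop
endfacet
facet normal -0.884 0.076 -0.461
outer loop
vertex 2.25 1.594 -1.005
vertex 2.1 3.325 -0.43
vertex 2.599 2.484 -1.527
endloop
endfacet
facet normal 0.340 -0.571 -0.747
outer loop
vertex 2.599 2.484 -1.527
vertex 3.62 1.475 -0.29
vertex 2.25 1.594 -1.005
endloop
endfacet
facet normal -0.340 0.572 0.747
outer loop
vertex 1.75 2.434 0.093
vertex 3.47 3.206 0.285
vertex 2.1 3.325 -0.43
endloop
endfacet
facet normal -0.320 -0.817 0.480
outer loop
vertex 3.121 2.316 0.807
vertex 1.75 2.434 0.093
vertex 3.62 1.475 -0.29
endloop
endfacet
facet normal -0.340 0.571 0.747
outer loop
vertex 3.121 2.316 0.807
vertex 3.47 3.206 0.285
vertex 1.75 2.434 0.093
endloop
endfacet
facet normal 0.321 0.816 -0.480
outer loop
vertex 2.1 3.325 -0.43
vertex 3.47 3.206 0.285
vertex 2.599 2.484 -1.527
endloop
endfacet
facet normal 0.340 -0.572 -0.747
outer loop
vertex 3.97 2.366 -0.813
vertex 3.62 1.475 -0.29
vertex 2.599 2.484 -1.527
endloop
endfacet
facet normal 0.320 0.817 -0.479
outer loop
vertex 2.599 2.484 -1.527
vertex 3.47 3.206 0.285
vertex 3.97 2.366 -0.813
endloop
endfacet
facet normal 0.884 -0.077 0.461
outer loop
vertex 3.97 2.366 -0.813
vertex 3.121 2.316 0.807
vertex 3.62 1.475 -0.29
endloop
endfacet
facet normal 0.884 -0.076 0.461
outer loop
vertex 3.47 3.206 0.285
vertex 3.121 2.316 0.807
vertex 3.97 2.366 -0.813
endloop
endfacet

endsolid


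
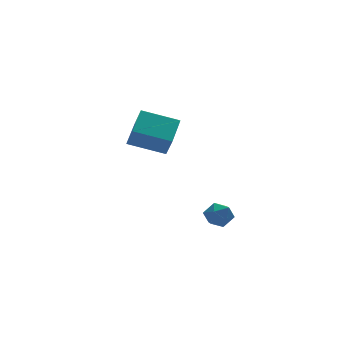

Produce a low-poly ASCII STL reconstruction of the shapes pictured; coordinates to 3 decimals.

solid 
facet normal -0.906 0.109 -0.409
outer loop
vertex 2.678 -1.166 -2.589
vertex 2.509 -1.807 -2.385
vertex 2.386 -1.266 -1.968
endloop
endfacet
facet normal -0.649 0.737 -0.187
outer loop
vertex 2.678 -1.166 -2.589
vertex 2.386 -1.266 -1.968
vertex 2.913 -0.819 -2.036
endloop
endfacet
facet normal -0.031 0.852 -0.522
outer loop
vertex 2.678 -1.166 -2.589
vertex 2.913 -0.819 -2.036
vertex 3.361 -1.084 -2.495
endloop
endfacet
facet normal 0.095 0.297 -0.950
outer loop
vertex 2.678 -1.166 -2.589
vertex 3.361 -1.084 -2.495
vertex 3.111 -1.694 -2.711
endloop
endfacet
facet normal -0.446 -0.162 -0.880
outer loop
vertex 2.678 -1.166 -2.589
vertex 3.111 -1.694 -2.711
vertex 2.509 -1.807 -2.385
endloop
endfacet
facet normal -0.516 0.686 0.513
outer loop
vertex 2.913 -0.819 -2.036
vertex 2.386 -1.266 -1.968
vertex 2.889 -1.246 -1.489
endloop
endfacet
facet normal -0.931 -0.331 0.154
outer loop
vertex 2.386 -1.266 -1.968
vertex 2.509 -1.807 -2.385
vertex 2.639 -1.856 -1.705
endloop
endfacet
facet normal -0.186 -0.771 -0.610
outer loop
vertex 2.509 -1.807 -2.385
vertex 3.111 -1.694 -2.711
vertex 3.087 -2.121 -2.164
endloop
endfacet
facet normal 0.690 -0.027 -0.723
outer loop
vertex 3.111 -1.694 -2.711
vertex 3.361 -1.084 -2.495
vertex 3.614 -1.674 -2.232
endloop
endfacet
facet normal 0.486 0.873 -0.030
outer loop
vertex 3.361 -1.084 -2.495
vertex 2.913 -0.819 -2.036
vertex 3.491 -1.133 -1.815
endloop
endfacet
facet normal -0.095 -0.297 0.950
outer loop
vertex 3.322 -1.774 -1.611
vertex 2.889 -1.246 -1.489
vertex 2.639 -1.856 -1.705
endloop
endfacet
facet normal 0.031 -0.852 0.522
outer loop
vertex 3.322 -1.774 -1.611
vertex 2.639 -1.856 -1.705
vertex 3.087 -2.121 -2.164
endloop
endfacet
facet normal 0.649 -0.737 0.187
outer loop
vertex 3.322 -1.774 -1.611
vertex 3.087 -2.121 -2.164
vertex 3.614 -1.674 -2.232
endloop
endfacet
facet normal 0.906 -0.109 0.409
outer loop
vertex 3.322 -1.774 -1.611
vertex 3.614 -1.674 -2.232
vertex 3.491 -1.133 -1.815
endloop
endfacet
facet normal 0.446 0.162 0.880
outer loop
vertex 3.322 -1.774 -1.611
vertex 3.491 -1.133 -1.815
vertex 2.889 -1.246 -1.489
endloop
endfacet
facet normal -0.690 0.027 0.723
outer loop
vertex 2.639 -1.856 -1.705
vertex 2.889 -1.246 -1.489
vertex 2.386 -1.266 -1.968
endloop
endfacet
facet normal -0.486 -0.873 0.030
outer loop
vertex 3.087 -2.121 -2.164
vertex 2.639 -1.856 -1.705
vertex 2.509 -1.807 -2.385
endloop
endfacet
facet normal 0.516 -0.686 -0.513
outer loop
vertex 3.614 -1.674 -2.232
vertex 3.087 -2.121 -2.164
vertex 3.111 -1.694 -2.711
endloop
endfacet
facet normal 0.931 0.331 -0.154
outer loop
vertex 3.491 -1.133 -1.815
vertex 3.614 -1.674 -2.232
vertex 3.361 -1.084 -2.495
endloop
endfacet
facet normal 0.186 0.771 0.610
outer loop
vertex 2.889 -1.246 -1.489
vertex 3.491 -1.133 -1.815
vertex 2.913 -0.819 -2.036
endloop
endfacet
facet normal -0.861 0.402 0.311
outer loop
vertex 0.9 3.106 1.36
vertex 1.726 4.294 2.109
vertex 0.853 3.726 0.429
endloop
endfacet
facet normal -0.507 -0.729 -0.460
outer loop
vertex 2.394 3.006 -0.129
vertex 0.9 3.106 1.36
vertex 0.853 3.726 0.429
endloop
endfacet
facet normal -0.861 0.402 0.311
outer loop
vertex 0.853 3.726 0.429
vertex 1.726 4.294 2.109
vertex 1.679 4.914 1.178
endloop
endfacet
facet normal -0.042 0.554 -0.832
outer loop
vertex 1.679 4.914 1.178
vertex 2.394 3.006 -0.129
vertex 0.853 3.726 0.429
endloop
endfacet
facet normal 0.042 -0.554 0.832
outer loop
vertex 0.9 3.106 1.36
vertex 3.267 3.574 1.551
vertex 1.726 4.294 2.109
endloop
endfacet
facet normal -0.507 -0.729 -0.460
outer loop
vertex 2.441 2.386 0.802
vertex 0.9 3.106 1.36
vertex 2.394 3.006 -0.129
endloop
endfacet
facet normal 0.042 -0.554 0.832
outer loop
vertex 2.441 2.386 0.802
vertex 3.267 3.574 1.551
vertex 0.9 3.106 1.36
endloop
endfacet
facet normal 0.507 0.729 0.460
outer loop
vertex 1.726 4.294 2.109
vertex 3.267 3.574 1.551
vertex 1.679 4.914 1.178
endloop
endfacet
facet normal -0.042 0.554 -0.832
outer loop
vertex 3.22 4.194 0.62
vertex 2.394 3.006 -0.129
vertex 1.679 4.914 1.178
endloop
endfacet
facet normal 0.507 0.729 0.460
outer loop
vertex 1.679 4.914 1.178
vertex 3.267 3.574 1.551
vertex 3.22 4.194 0.62
endloop
endfacet
facet normal 0.861 -0.402 -0.311
outer loop
vertex 3.22 4.194 0.62
vertex 2.441 2.386 0.802
vertex 2.394 3.006 -0.129
endloop
endfacet
facet normal 0.861 -0.402 -0.311
outer loop
vertex 3.267 3.574 1.551
vertex 2.441 2.386 0.802
vertex 3.22 4.194 0.62
endloop
endfacet

endsolid


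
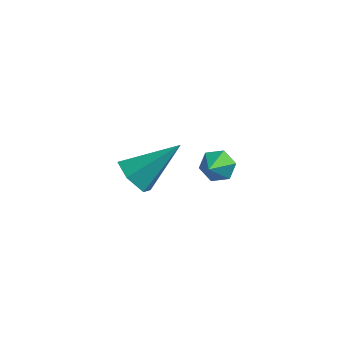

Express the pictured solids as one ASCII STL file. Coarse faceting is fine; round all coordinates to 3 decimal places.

solid 
facet normal -0.587 -0.539 -0.604
outer loop
vertex -2.782 -2.941 -1.395
vertex -3.379 -3.037 -0.729
vertex -3.442 -2.338 -1.292
endloop
endfacet
facet normal 0.521 0.662 -0.539
outer loop
vertex -2.782 -2.941 -1.395
vertex -3.442 -2.338 -1.292
vertex -2.101 -1.863 0.589
endloop
endfacet
facet normal -0.586 -0.540 -0.604
outer loop
vertex -3.442 -2.338 -1.292
vertex -3.379 -3.037 -0.729
vertex -4.04 -2.434 -0.626
endloop
endfacet
facet normal -0.238 0.968 -0.075
outer loop
vertex -3.442 -2.338 -1.292
vertex -4.04 -2.434 -0.626
vertex -2.101 -1.863 0.589
endloop
endfacet
facet normal -0.586 -0.539 -0.605
outer loop
vertex -4.04 -2.434 -0.626
vertex -3.379 -3.037 -0.729
vertex -3.977 -3.134 -0.063
endloop
endfacet
facet normal -0.562 0.487 0.668
outer loop
vertex -4.04 -2.434 -0.626
vertex -3.977 -3.134 -0.063
vertex -2.101 -1.863 0.589
endloop
endfacet
facet normal -0.586 -0.539 -0.605
outer loop
vertex -3.977 -3.134 -0.063
vertex -3.379 -3.037 -0.729
vertex -3.317 -3.737 -0.166
endloop
endfacet
facet normal -0.126 -0.299 0.946
outer loop
vertex -3.977 -3.134 -0.063
vertex -3.317 -3.737 -0.166
vertex -2.101 -1.863 0.589
endloop
endfacet
facet normal -0.586 -0.539 -0.605
outer loop
vertex -3.317 -3.737 -0.166
vertex -3.379 -3.037 -0.729
vertex -2.719 -3.64 -0.832
endloop
endfacet
facet normal 0.634 -0.605 0.481
outer loop
vertex -3.317 -3.737 -0.166
vertex -2.719 -3.64 -0.832
vertex -2.101 -1.863 0.589
endloop
endfacet
facet normal -0.587 -0.539 -0.604
outer loop
vertex -2.719 -3.64 -0.832
vertex -3.379 -3.037 -0.729
vertex -2.782 -2.941 -1.395
endloop
endfacet
facet normal 0.957 -0.124 -0.261
outer loop
vertex -2.719 -3.64 -0.832
vertex -2.782 -2.941 -1.395
vertex -2.101 -1.863 0.589
endloop
endfacet
facet normal -0.072 0.810 -0.583
outer loop
vertex -1.647 2.226 -4.029
vertex -2.326 2.002 -4.256
vertex -2.259 2.442 -3.653
endloop
endfacet
facet normal 0.545 0.093 0.833
outer loop
vertex -1.647 2.226 -4.029
vertex -2.259 2.442 -3.653
vertex -2.234 0.958 -3.504
endloop
endfacet
facet normal -0.072 0.810 -0.583
outer loop
vertex -2.259 2.442 -3.653
vertex -2.326 2.002 -4.256
vertex -2.938 2.219 -3.879
endloop
endfacet
facet normal -0.341 0.088 0.936
outer loop
vertex -2.259 2.442 -3.653
vertex -2.938 2.219 -3.879
vertex -2.234 0.958 -3.504
endloop
endfacet
facet normal -0.071 0.810 -0.582
outer loop
vertex -2.938 2.219 -3.879
vertex -2.326 2.002 -4.256
vertex -3.005 1.779 -4.483
endloop
endfacet
facet normal -0.855 -0.369 0.364
outer loop
vertex -2.938 2.219 -3.879
vertex -3.005 1.779 -4.483
vertex -2.234 0.958 -3.504
endloop
endfacet
facet normal -0.071 0.810 -0.583
outer loop
vertex -3.005 1.779 -4.483
vertex -2.326 2.002 -4.256
vertex -2.394 1.562 -4.859
endloop
endfacet
facet normal -0.481 -0.820 -0.309
outer loop
vertex -3.005 1.779 -4.483
vertex -2.394 1.562 -4.859
vertex -2.234 0.958 -3.504
endloop
endfacet
facet normal -0.072 0.810 -0.583
outer loop
vertex -2.394 1.562 -4.859
vertex -2.326 2.002 -4.256
vertex -1.715 1.785 -4.633
endloop
endfacet
facet normal 0.405 -0.816 -0.412
outer loop
vertex -2.394 1.562 -4.859
vertex -1.715 1.785 -4.633
vertex -2.234 0.958 -3.504
endloop
endfacet
facet normal -0.072 0.809 -0.583
outer loop
vertex -1.715 1.785 -4.633
vertex -2.326 2.002 -4.256
vertex -1.647 2.226 -4.029
endloop
endfacet
facet normal 0.919 -0.360 0.159
outer loop
vertex -1.715 1.785 -4.633
vertex -1.647 2.226 -4.029
vertex -2.234 0.958 -3.504
endloop
endfacet

endsolid


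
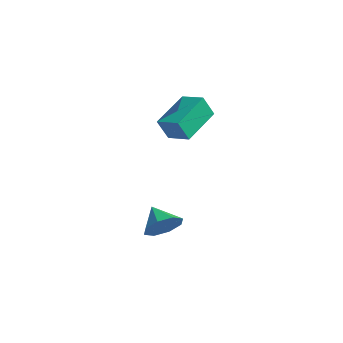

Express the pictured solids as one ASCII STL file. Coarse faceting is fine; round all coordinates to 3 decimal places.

solid 
facet normal 0.810 -0.070 -0.583
outer loop
vertex 4.678 0.415 -2.574
vertex 4.3 0.948 -3.163
vertex 4.816 1.064 -2.46
endloop
endfacet
facet normal 0.006 -0.174 0.985
outer loop
vertex 4.678 0.415 -2.574
vertex 4.816 1.064 -2.46
vertex 3.32 1.032 -2.457
endloop
endfacet
facet normal 0.810 -0.069 -0.583
outer loop
vertex 4.816 1.064 -2.46
vertex 4.3 0.948 -3.163
vertex 4.651 1.645 -2.758
endloop
endfacet
facet normal -0.008 0.455 0.891
outer loop
vertex 4.816 1.064 -2.46
vertex 4.651 1.645 -2.758
vertex 3.32 1.032 -2.457
endloop
endfacet
facet normal 0.810 -0.069 -0.583
outer loop
vertex 4.651 1.645 -2.758
vertex 4.3 0.948 -3.163
vertex 4.281 1.818 -3.293
endloop
endfacet
facet normal -0.281 0.839 0.466
outer loop
vertex 4.651 1.645 -2.758
vertex 4.281 1.818 -3.293
vertex 3.32 1.032 -2.457
endloop
endfacet
facet normal 0.809 -0.070 -0.584
outer loop
vertex 4.281 1.818 -3.293
vertex 4.3 0.948 -3.163
vertex 3.921 1.481 -3.752
endloop
endfacet
facet normal -0.654 0.755 -0.042
outer loop
vertex 4.281 1.818 -3.293
vertex 3.921 1.481 -3.752
vertex 3.32 1.032 -2.457
endloop
endfacet
facet normal 0.809 -0.070 -0.584
outer loop
vertex 3.921 1.481 -3.752
vertex 4.3 0.948 -3.163
vertex 3.783 0.832 -3.866
endloop
endfacet
facet normal -0.908 0.252 -0.334
outer loop
vertex 3.921 1.481 -3.752
vertex 3.783 0.832 -3.866
vertex 3.32 1.032 -2.457
endloop
endfacet
facet normal 0.809 -0.070 -0.584
outer loop
vertex 3.783 0.832 -3.866
vertex 4.3 0.948 -3.163
vertex 3.948 0.251 -3.568
endloop
endfacet
facet normal -0.894 -0.377 -0.240
outer loop
vertex 3.783 0.832 -3.866
vertex 3.948 0.251 -3.568
vertex 3.32 1.032 -2.457
endloop
endfacet
facet normal 0.809 -0.070 -0.584
outer loop
vertex 3.948 0.251 -3.568
vertex 4.3 0.948 -3.163
vertex 4.319 0.078 -3.033
endloop
endfacet
facet normal -0.621 -0.762 0.184
outer loop
vertex 3.948 0.251 -3.568
vertex 4.319 0.078 -3.033
vertex 3.32 1.032 -2.457
endloop
endfacet
facet normal 0.810 -0.069 -0.583
outer loop
vertex 4.319 0.078 -3.033
vertex 4.3 0.948 -3.163
vertex 4.678 0.415 -2.574
endloop
endfacet
facet normal -0.248 -0.678 0.692
outer loop
vertex 4.319 0.078 -3.033
vertex 4.678 0.415 -2.574
vertex 3.32 1.032 -2.457
endloop
endfacet
facet normal -0.943 -0.272 -0.192
outer loop
vertex 2.534 1.813 1.857
vertex 1.882 3.493 2.676
vertex 2.591 2.325 0.851
endloop
endfacet
facet normal 0.329 -0.849 -0.413
outer loop
vertex 3.638 2.627 1.064
vertex 2.534 1.813 1.857
vertex 2.591 2.325 0.851
endloop
endfacet
facet normal -0.943 -0.272 -0.192
outer loop
vertex 2.591 2.325 0.851
vertex 1.882 3.493 2.676
vertex 1.939 4.005 1.67
endloop
endfacet
facet normal 0.050 0.453 -0.890
outer loop
vertex 1.939 4.005 1.67
vertex 3.638 2.627 1.064
vertex 2.591 2.325 0.851
endloop
endfacet
facet normal -0.050 -0.453 0.890
outer loop
vertex 2.534 1.813 1.857
vertex 2.929 3.795 2.889
vertex 1.882 3.493 2.676
endloop
endfacet
facet normal 0.329 -0.849 -0.413
outer loop
vertex 3.581 2.115 2.07
vertex 2.534 1.813 1.857
vertex 3.638 2.627 1.064
endloop
endfacet
facet normal -0.050 -0.453 0.890
outer loop
vertex 3.581 2.115 2.07
vertex 2.929 3.795 2.889
vertex 2.534 1.813 1.857
endloop
endfacet
facet normal -0.329 0.849 0.413
outer loop
vertex 1.882 3.493 2.676
vertex 2.929 3.795 2.889
vertex 1.939 4.005 1.67
endloop
endfacet
facet normal 0.050 0.453 -0.890
outer loop
vertex 2.986 4.307 1.883
vertex 3.638 2.627 1.064
vertex 1.939 4.005 1.67
endloop
endfacet
facet normal -0.329 0.849 0.413
outer loop
vertex 1.939 4.005 1.67
vertex 2.929 3.795 2.889
vertex 2.986 4.307 1.883
endloop
endfacet
facet normal 0.943 0.272 0.192
outer loop
vertex 2.986 4.307 1.883
vertex 3.581 2.115 2.07
vertex 3.638 2.627 1.064
endloop
endfacet
facet normal 0.943 0.272 0.192
outer loop
vertex 2.929 3.795 2.889
vertex 3.581 2.115 2.07
vertex 2.986 4.307 1.883
endloop
endfacet

endsolid


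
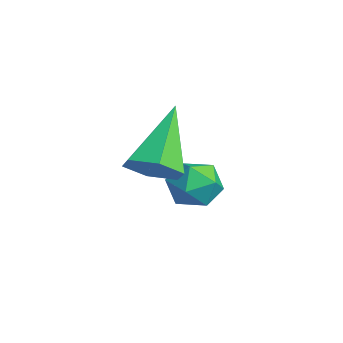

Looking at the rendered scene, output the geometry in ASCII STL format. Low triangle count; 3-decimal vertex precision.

solid 
facet normal 0.555 -0.469 -0.687
outer loop
vertex 4.488 0.482 1.791
vertex 4.006 0.526 1.372
vertex 4.443 0.992 1.407
endloop
endfacet
facet normal 0.614 0.509 0.604
outer loop
vertex 4.488 0.482 1.791
vertex 4.443 0.992 1.407
vertex 3.074 1.314 2.528
endloop
endfacet
facet normal 0.555 -0.469 -0.687
outer loop
vertex 4.443 0.992 1.407
vertex 4.006 0.526 1.372
vertex 3.961 1.036 0.988
endloop
endfacet
facet normal 0.163 0.983 -0.084
outer loop
vertex 4.443 0.992 1.407
vertex 3.961 1.036 0.988
vertex 3.074 1.314 2.528
endloop
endfacet
facet normal 0.553 -0.469 -0.688
outer loop
vertex 3.961 1.036 0.988
vertex 4.006 0.526 1.372
vertex 3.523 0.57 0.954
endloop
endfacet
facet normal -0.625 0.622 -0.472
outer loop
vertex 3.961 1.036 0.988
vertex 3.523 0.57 0.954
vertex 3.074 1.314 2.528
endloop
endfacet
facet normal 0.553 -0.469 -0.688
outer loop
vertex 3.523 0.57 0.954
vertex 4.006 0.526 1.372
vertex 3.568 0.06 1.338
endloop
endfacet
facet normal -0.961 -0.215 -0.173
outer loop
vertex 3.523 0.57 0.954
vertex 3.568 0.06 1.338
vertex 3.074 1.314 2.528
endloop
endfacet
facet normal 0.554 -0.471 -0.687
outer loop
vertex 3.568 0.06 1.338
vertex 4.006 0.526 1.372
vertex 4.05 0.016 1.757
endloop
endfacet
facet normal -0.510 -0.689 0.514
outer loop
vertex 3.568 0.06 1.338
vertex 4.05 0.016 1.757
vertex 3.074 1.314 2.528
endloop
endfacet
facet normal 0.554 -0.471 -0.687
outer loop
vertex 4.05 0.016 1.757
vertex 4.006 0.526 1.372
vertex 4.488 0.482 1.791
endloop
endfacet
facet normal 0.278 -0.327 0.903
outer loop
vertex 4.05 0.016 1.757
vertex 4.488 0.482 1.791
vertex 3.074 1.314 2.528
endloop
endfacet
facet normal -0.732 0.501 0.462
outer loop
vertex 1.906 2.343 -0.235
vertex 1.896 1.893 0.237
vertex 2.285 2.413 0.29
endloop
endfacet
facet normal -0.310 0.946 0.098
outer loop
vertex 1.906 2.343 -0.235
vertex 2.285 2.413 0.29
vertex 2.52 2.551 -0.302
endloop
endfacet
facet normal -0.316 0.745 -0.588
outer loop
vertex 1.906 2.343 -0.235
vertex 2.52 2.551 -0.302
vertex 2.276 2.116 -0.722
endloop
endfacet
facet normal -0.743 0.176 -0.646
outer loop
vertex 1.906 2.343 -0.235
vertex 2.276 2.116 -0.722
vertex 1.89 1.71 -0.389
endloop
endfacet
facet normal -1.000 0.025 0.002
outer loop
vertex 1.906 2.343 -0.235
vertex 1.89 1.71 -0.389
vertex 1.896 1.893 0.237
endloop
endfacet
facet normal 0.354 0.870 0.343
outer loop
vertex 2.52 2.551 -0.302
vertex 2.285 2.413 0.29
vertex 2.89 2.23 0.129
endloop
endfacet
facet normal -0.328 0.150 0.933
outer loop
vertex 2.285 2.413 0.29
vertex 1.896 1.893 0.237
vertex 2.504 1.824 0.462
endloop
endfacet
facet normal -0.760 -0.622 0.189
outer loop
vertex 1.896 1.893 0.237
vertex 1.89 1.71 -0.389
vertex 2.26 1.389 0.042
endloop
endfacet
facet normal -0.343 -0.379 -0.860
outer loop
vertex 1.89 1.71 -0.389
vertex 2.276 2.116 -0.722
vertex 2.495 1.527 -0.55
endloop
endfacet
facet normal 0.345 0.545 -0.764
outer loop
vertex 2.276 2.116 -0.722
vertex 2.52 2.551 -0.302
vertex 2.884 2.047 -0.497
endloop
endfacet
facet normal 0.743 -0.176 0.646
outer loop
vertex 2.874 1.597 -0.025
vertex 2.89 2.23 0.129
vertex 2.504 1.824 0.462
endloop
endfacet
facet normal 0.316 -0.745 0.588
outer loop
vertex 2.874 1.597 -0.025
vertex 2.504 1.824 0.462
vertex 2.26 1.389 0.042
endloop
endfacet
facet normal 0.310 -0.946 -0.098
outer loop
vertex 2.874 1.597 -0.025
vertex 2.26 1.389 0.042
vertex 2.495 1.527 -0.55
endloop
endfacet
facet normal 0.732 -0.501 -0.462
outer loop
vertex 2.874 1.597 -0.025
vertex 2.495 1.527 -0.55
vertex 2.884 2.047 -0.497
endloop
endfacet
facet normal 1.000 -0.025 -0.002
outer loop
vertex 2.874 1.597 -0.025
vertex 2.884 2.047 -0.497
vertex 2.89 2.23 0.129
endloop
endfacet
facet normal 0.343 0.379 0.860
outer loop
vertex 2.504 1.824 0.462
vertex 2.89 2.23 0.129
vertex 2.285 2.413 0.29
endloop
endfacet
facet normal -0.345 -0.545 0.764
outer loop
vertex 2.26 1.389 0.042
vertex 2.504 1.824 0.462
vertex 1.896 1.893 0.237
endloop
endfacet
facet normal -0.354 -0.870 -0.343
outer loop
vertex 2.495 1.527 -0.55
vertex 2.26 1.389 0.042
vertex 1.89 1.71 -0.389
endloop
endfacet
facet normal 0.328 -0.150 -0.933
outer loop
vertex 2.884 2.047 -0.497
vertex 2.495 1.527 -0.55
vertex 2.276 2.116 -0.722
endloop
endfacet
facet normal 0.760 0.622 -0.189
outer loop
vertex 2.89 2.23 0.129
vertex 2.884 2.047 -0.497
vertex 2.52 2.551 -0.302
endloop
endfacet

endsolid


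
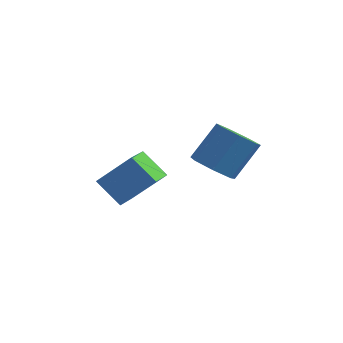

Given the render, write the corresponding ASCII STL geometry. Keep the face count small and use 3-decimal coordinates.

solid 
facet normal -0.678 -0.198 -0.708
outer loop
vertex -1.599 -2.154 1.287
vertex -1.61 -0.842 0.93
vertex -0.452 -2.423 0.265
endloop
endfacet
facet normal 0.008 -0.965 0.263
outer loop
vertex 0.93 -2.018 1.71
vertex -1.599 -2.154 1.287
vertex -0.452 -2.423 0.265
endloop
endfacet
facet normal -0.677 -0.198 -0.708
outer loop
vertex -0.452 -2.423 0.265
vertex -1.61 -0.842 0.93
vertex -0.463 -1.11 -0.092
endloop
endfacet
facet normal 0.736 -0.172 -0.655
outer loop
vertex -0.463 -1.11 -0.092
vertex 0.93 -2.018 1.71
vertex -0.452 -2.423 0.265
endloop
endfacet
facet normal -0.736 0.172 0.655
outer loop
vertex -1.599 -2.154 1.287
vertex -0.228 -0.437 2.375
vertex -1.61 -0.842 0.93
endloop
endfacet
facet normal 0.008 -0.965 0.262
outer loop
vertex -0.217 -1.75 2.732
vertex -1.599 -2.154 1.287
vertex 0.93 -2.018 1.71
endloop
endfacet
facet normal -0.735 0.172 0.655
outer loop
vertex -0.217 -1.75 2.732
vertex -0.228 -0.437 2.375
vertex -1.599 -2.154 1.287
endloop
endfacet
facet normal -0.008 0.965 -0.262
outer loop
vertex -1.61 -0.842 0.93
vertex -0.228 -0.437 2.375
vertex -0.463 -1.11 -0.092
endloop
endfacet
facet normal 0.735 -0.172 -0.655
outer loop
vertex 0.919 -0.706 1.353
vertex 0.93 -2.018 1.71
vertex -0.463 -1.11 -0.092
endloop
endfacet
facet normal -0.008 0.965 -0.263
outer loop
vertex -0.463 -1.11 -0.092
vertex -0.228 -0.437 2.375
vertex 0.919 -0.706 1.353
endloop
endfacet
facet normal 0.677 0.198 0.708
outer loop
vertex 0.919 -0.706 1.353
vertex -0.217 -1.75 2.732
vertex 0.93 -2.018 1.71
endloop
endfacet
facet normal 0.678 0.198 0.708
outer loop
vertex -0.228 -0.437 2.375
vertex -0.217 -1.75 2.732
vertex 0.919 -0.706 1.353
endloop
endfacet
facet normal -0.366 -0.528 -0.766
outer loop
vertex 4.253 -2.098 2.61
vertex 3.423 -2.354 3.183
vertex 3.55 -1.533 2.557
endloop
endfacet
facet normal 0.510 0.575 -0.639
outer loop
vertex 4.253 -2.098 2.61
vertex 3.55 -1.533 2.557
vertex 4.966 -1.069 4.105
endloop
endfacet
facet normal 0.510 0.575 -0.639
outer loop
vertex 4.966 -1.069 4.105
vertex 3.55 -1.533 2.557
vertex 4.264 -0.505 4.052
endloop
endfacet
facet normal 0.366 0.527 0.767
outer loop
vertex 4.966 -1.069 4.105
vertex 4.264 -0.505 4.052
vertex 4.137 -1.326 4.677
endloop
endfacet
facet normal -0.366 -0.528 -0.767
outer loop
vertex 3.55 -1.533 2.557
vertex 3.423 -2.354 3.183
vertex 2.752 -1.587 2.975
endloop
endfacet
facet normal -0.290 0.848 -0.444
outer loop
vertex 3.55 -1.533 2.557
vertex 2.752 -1.587 2.975
vertex 4.264 -0.505 4.052
endloop
endfacet
facet normal -0.289 0.847 -0.445
outer loop
vertex 4.264 -0.505 4.052
vertex 2.752 -1.587 2.975
vertex 3.466 -0.558 4.47
endloop
endfacet
facet normal 0.367 0.527 0.767
outer loop
vertex 4.264 -0.505 4.052
vertex 3.466 -0.558 4.47
vertex 4.137 -1.326 4.677
endloop
endfacet
facet normal -0.365 -0.527 -0.767
outer loop
vertex 2.752 -1.587 2.975
vertex 3.423 -2.354 3.183
vertex 2.459 -2.219 3.549
endloop
endfacet
facet normal -0.872 0.482 0.085
outer loop
vertex 2.752 -1.587 2.975
vertex 2.459 -2.219 3.549
vertex 3.466 -0.558 4.47
endloop
endfacet
facet normal -0.872 0.482 0.085
outer loop
vertex 3.466 -0.558 4.47
vertex 2.459 -2.219 3.549
vertex 3.173 -1.19 5.044
endloop
endfacet
facet normal 0.366 0.527 0.767
outer loop
vertex 3.466 -0.558 4.47
vertex 3.173 -1.19 5.044
vertex 4.137 -1.326 4.677
endloop
endfacet
facet normal -0.365 -0.528 -0.767
outer loop
vertex 2.459 -2.219 3.549
vertex 3.423 -2.354 3.183
vertex 2.892 -2.952 3.848
endloop
endfacet
facet normal -0.798 -0.247 0.551
outer loop
vertex 2.459 -2.219 3.549
vertex 2.892 -2.952 3.848
vertex 3.173 -1.19 5.044
endloop
endfacet
facet normal -0.797 -0.247 0.551
outer loop
vertex 3.173 -1.19 5.044
vertex 2.892 -2.952 3.848
vertex 3.606 -1.924 5.342
endloop
endfacet
facet normal 0.366 0.527 0.767
outer loop
vertex 3.173 -1.19 5.044
vertex 3.606 -1.924 5.342
vertex 4.137 -1.326 4.677
endloop
endfacet
facet normal -0.367 -0.527 -0.767
outer loop
vertex 2.892 -2.952 3.848
vertex 3.423 -2.354 3.183
vertex 3.725 -3.236 3.645
endloop
endfacet
facet normal -0.122 -0.789 0.602
outer loop
vertex 2.892 -2.952 3.848
vertex 3.725 -3.236 3.645
vertex 3.606 -1.924 5.342
endloop
endfacet
facet normal -0.122 -0.789 0.602
outer loop
vertex 3.606 -1.924 5.342
vertex 3.725 -3.236 3.645
vertex 4.439 -2.207 5.14
endloop
endfacet
facet normal 0.365 0.528 0.767
outer loop
vertex 3.606 -1.924 5.342
vertex 4.439 -2.207 5.14
vertex 4.137 -1.326 4.677
endloop
endfacet
facet normal -0.366 -0.527 -0.767
outer loop
vertex 3.725 -3.236 3.645
vertex 3.423 -2.354 3.183
vertex 4.33 -2.855 3.094
endloop
endfacet
facet normal 0.646 -0.737 0.199
outer loop
vertex 3.725 -3.236 3.645
vertex 4.33 -2.855 3.094
vertex 4.439 -2.207 5.14
endloop
endfacet
facet normal 0.645 -0.738 0.199
outer loop
vertex 4.439 -2.207 5.14
vertex 4.33 -2.855 3.094
vertex 5.044 -1.827 4.589
endloop
endfacet
facet normal 0.366 0.528 0.766
outer loop
vertex 4.439 -2.207 5.14
vertex 5.044 -1.827 4.589
vertex 4.137 -1.326 4.677
endloop
endfacet
facet normal -0.367 -0.527 -0.767
outer loop
vertex 4.33 -2.855 3.094
vertex 3.423 -2.354 3.183
vertex 4.253 -2.098 2.61
endloop
endfacet
facet normal 0.927 -0.131 -0.352
outer loop
vertex 4.33 -2.855 3.094
vertex 4.253 -2.098 2.61
vertex 5.044 -1.827 4.589
endloop
endfacet
facet normal 0.927 -0.130 -0.353
outer loop
vertex 5.044 -1.827 4.589
vertex 4.253 -2.098 2.61
vertex 4.966 -1.069 4.105
endloop
endfacet
facet normal 0.366 0.527 0.767
outer loop
vertex 5.044 -1.827 4.589
vertex 4.966 -1.069 4.105
vertex 4.137 -1.326 4.677
endloop
endfacet

endsolid
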